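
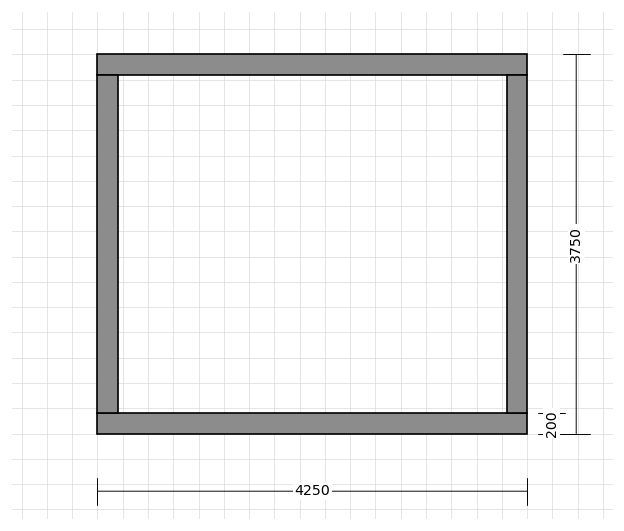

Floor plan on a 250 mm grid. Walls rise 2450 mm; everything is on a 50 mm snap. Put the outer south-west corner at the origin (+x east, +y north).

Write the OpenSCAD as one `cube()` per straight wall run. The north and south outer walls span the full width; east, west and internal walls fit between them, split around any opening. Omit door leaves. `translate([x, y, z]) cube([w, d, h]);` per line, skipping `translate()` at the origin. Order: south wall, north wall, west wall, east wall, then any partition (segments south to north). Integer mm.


cube([4250, 200, 2450]);
translate([0, 3550, 0]) cube([4250, 200, 2450]);
translate([0, 200, 0]) cube([200, 3350, 2450]);
translate([4050, 200, 0]) cube([200, 3350, 2450]);


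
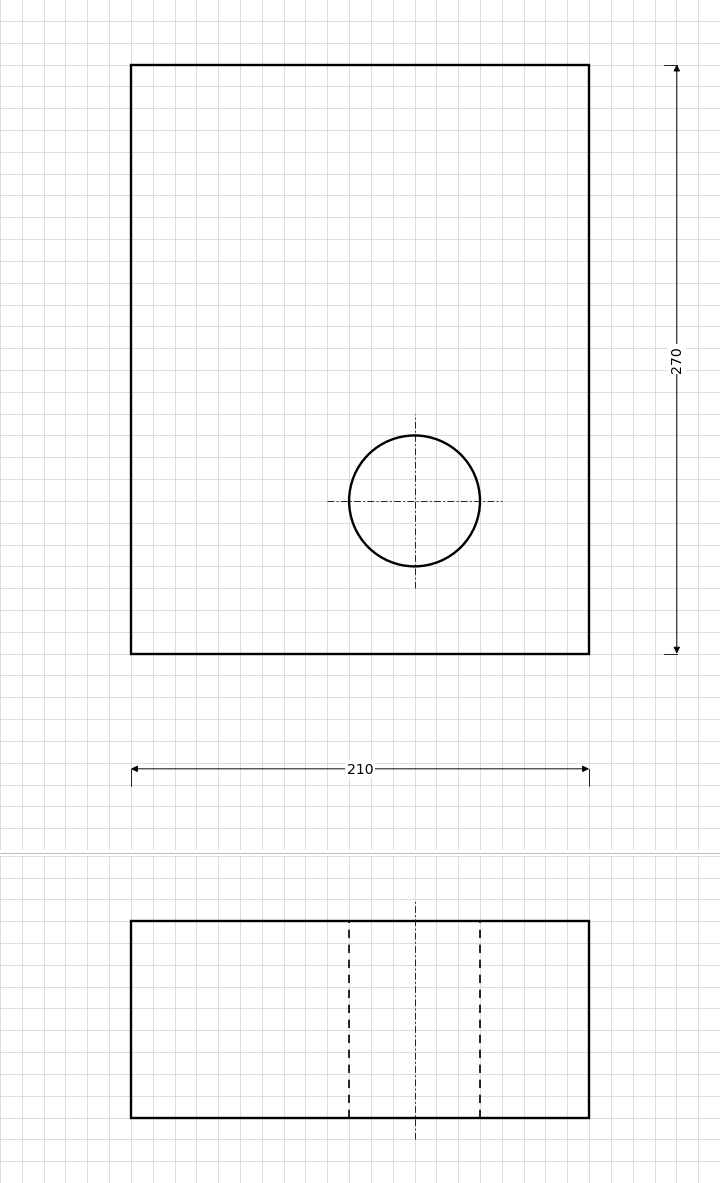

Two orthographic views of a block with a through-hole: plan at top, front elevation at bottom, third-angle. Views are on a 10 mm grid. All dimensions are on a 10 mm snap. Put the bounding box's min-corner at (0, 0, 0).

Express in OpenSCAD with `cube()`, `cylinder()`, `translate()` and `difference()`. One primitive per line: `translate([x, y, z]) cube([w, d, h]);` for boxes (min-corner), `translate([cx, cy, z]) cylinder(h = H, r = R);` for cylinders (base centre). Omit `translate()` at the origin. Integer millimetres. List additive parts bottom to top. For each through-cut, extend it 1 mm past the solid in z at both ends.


difference() {
  cube([210, 270, 90]);
  translate([130, 70, -1]) cylinder(h = 92, r = 30);
}


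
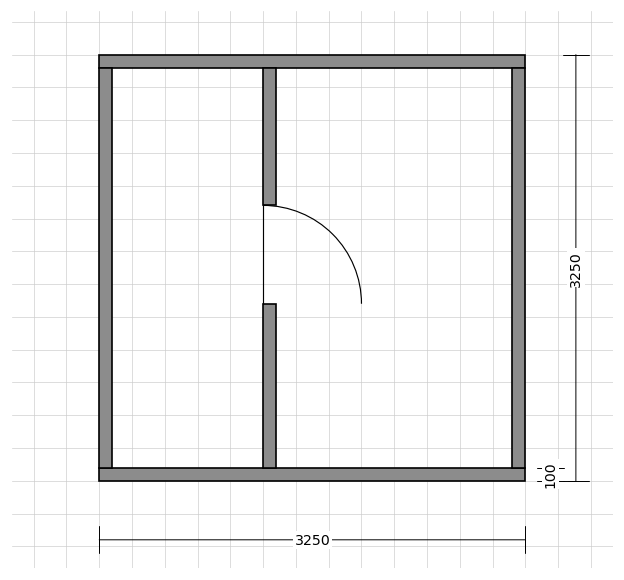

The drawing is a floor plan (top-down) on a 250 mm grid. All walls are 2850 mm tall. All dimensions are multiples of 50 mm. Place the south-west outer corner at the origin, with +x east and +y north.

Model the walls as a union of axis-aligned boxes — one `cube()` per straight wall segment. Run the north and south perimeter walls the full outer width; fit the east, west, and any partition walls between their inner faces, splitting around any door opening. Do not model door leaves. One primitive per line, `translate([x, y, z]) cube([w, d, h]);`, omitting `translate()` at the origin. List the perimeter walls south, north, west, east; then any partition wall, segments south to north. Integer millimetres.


cube([3250, 100, 2850]);
translate([0, 3150, 0]) cube([3250, 100, 2850]);
translate([0, 100, 0]) cube([100, 3050, 2850]);
translate([3150, 100, 0]) cube([100, 3050, 2850]);
translate([1250, 100, 0]) cube([100, 1250, 2850]);
translate([1250, 2100, 0]) cube([100, 1050, 2850]);


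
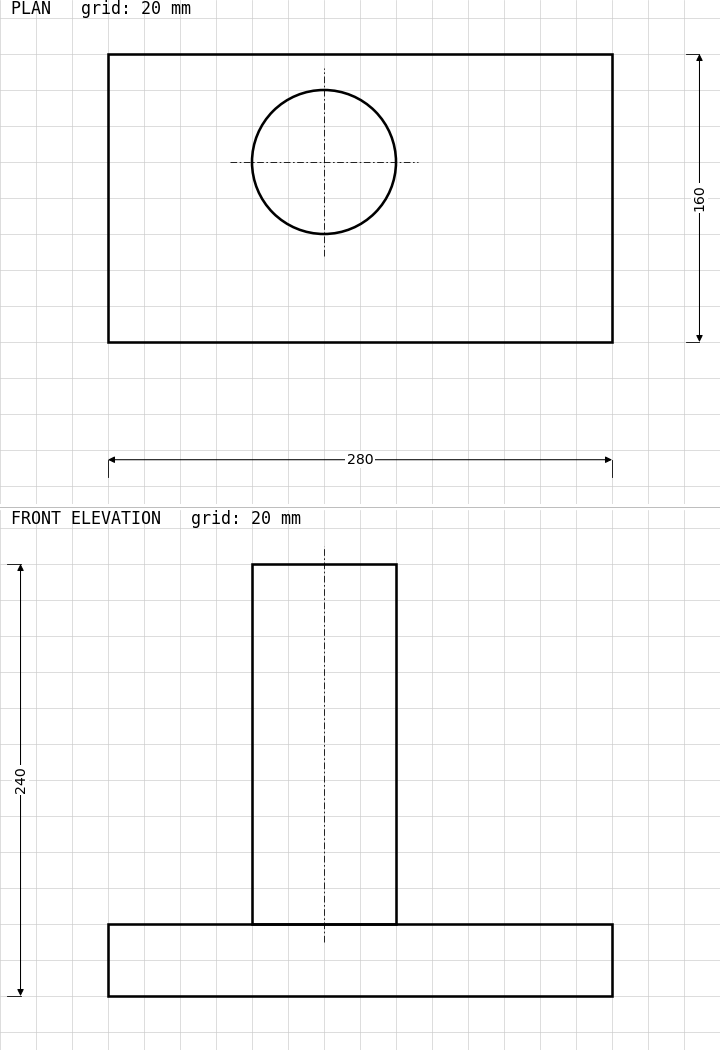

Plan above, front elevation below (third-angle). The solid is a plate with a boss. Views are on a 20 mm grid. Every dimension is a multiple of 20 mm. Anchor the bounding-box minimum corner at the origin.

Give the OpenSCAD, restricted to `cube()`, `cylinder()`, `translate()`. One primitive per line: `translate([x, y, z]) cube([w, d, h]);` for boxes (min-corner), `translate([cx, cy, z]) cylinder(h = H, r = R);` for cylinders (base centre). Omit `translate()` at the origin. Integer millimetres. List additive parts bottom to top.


cube([280, 160, 40]);
translate([120, 100, 40]) cylinder(h = 200, r = 40);


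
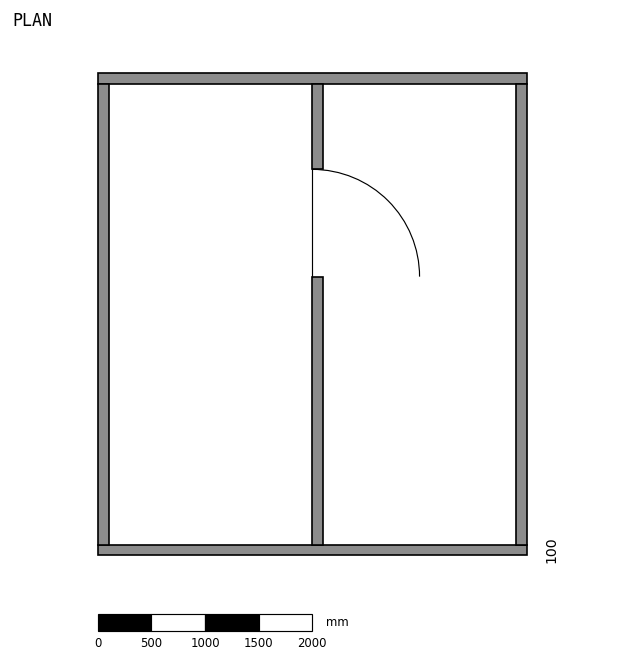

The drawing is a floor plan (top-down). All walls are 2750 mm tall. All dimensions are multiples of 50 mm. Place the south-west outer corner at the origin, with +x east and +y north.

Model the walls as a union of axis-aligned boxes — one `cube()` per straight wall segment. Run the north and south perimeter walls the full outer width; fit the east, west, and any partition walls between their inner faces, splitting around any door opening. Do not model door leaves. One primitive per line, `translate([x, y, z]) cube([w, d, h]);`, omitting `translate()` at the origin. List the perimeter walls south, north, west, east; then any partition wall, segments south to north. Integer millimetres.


cube([4000, 100, 2750]);
translate([0, 4400, 0]) cube([4000, 100, 2750]);
translate([0, 100, 0]) cube([100, 4300, 2750]);
translate([3900, 100, 0]) cube([100, 4300, 2750]);
translate([2000, 100, 0]) cube([100, 2500, 2750]);
translate([2000, 3600, 0]) cube([100, 800, 2750]);


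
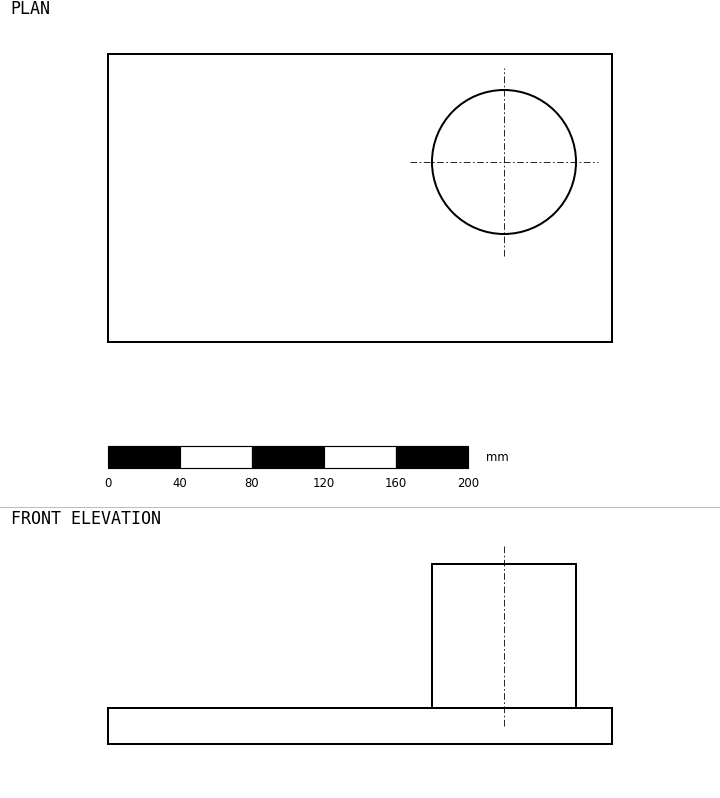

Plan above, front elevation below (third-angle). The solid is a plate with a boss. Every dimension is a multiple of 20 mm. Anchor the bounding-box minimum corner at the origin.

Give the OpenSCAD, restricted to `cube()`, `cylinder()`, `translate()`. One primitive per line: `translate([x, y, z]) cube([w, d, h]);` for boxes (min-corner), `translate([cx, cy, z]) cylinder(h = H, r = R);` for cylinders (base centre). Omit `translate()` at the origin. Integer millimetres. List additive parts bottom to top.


cube([280, 160, 20]);
translate([220, 100, 20]) cylinder(h = 80, r = 40);


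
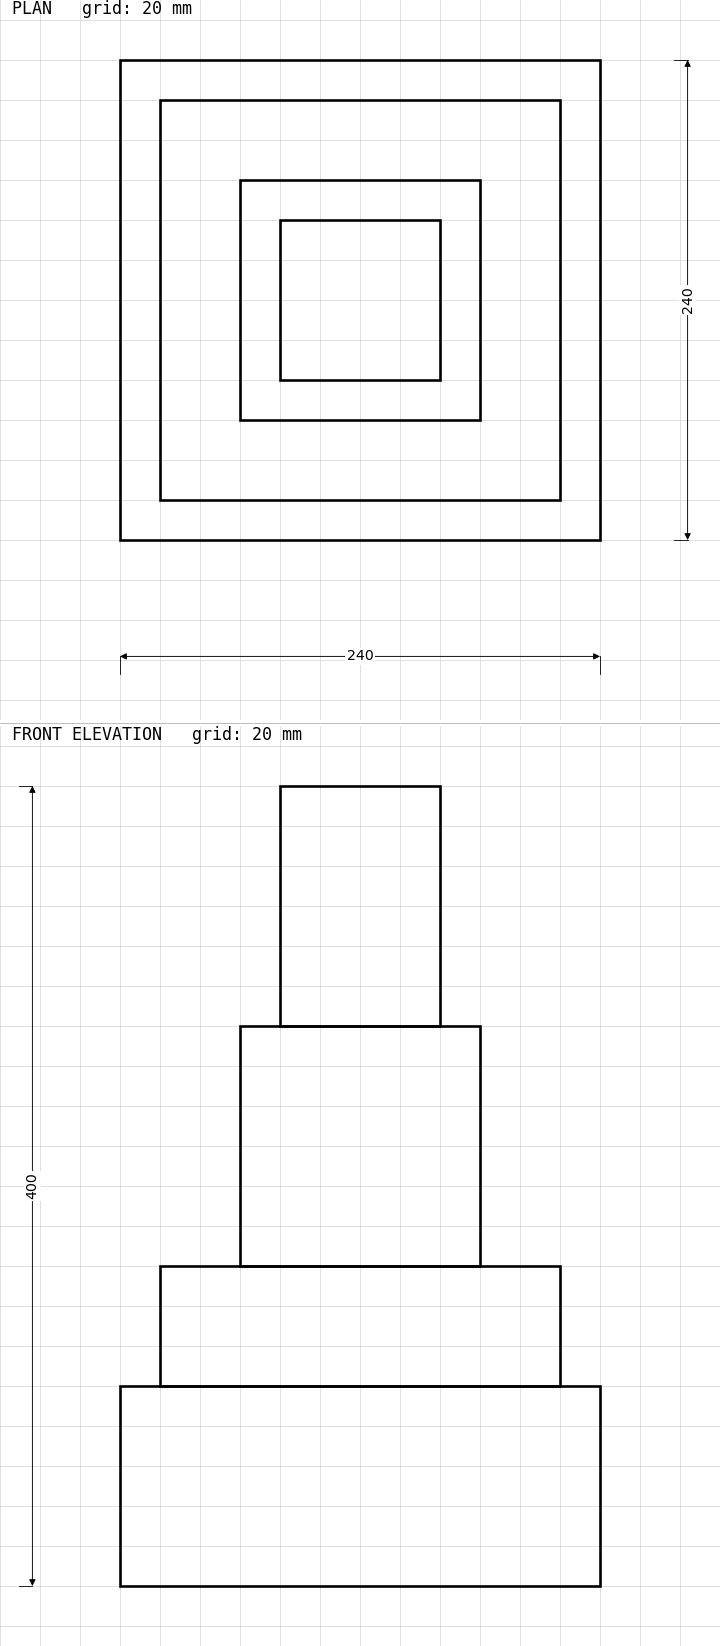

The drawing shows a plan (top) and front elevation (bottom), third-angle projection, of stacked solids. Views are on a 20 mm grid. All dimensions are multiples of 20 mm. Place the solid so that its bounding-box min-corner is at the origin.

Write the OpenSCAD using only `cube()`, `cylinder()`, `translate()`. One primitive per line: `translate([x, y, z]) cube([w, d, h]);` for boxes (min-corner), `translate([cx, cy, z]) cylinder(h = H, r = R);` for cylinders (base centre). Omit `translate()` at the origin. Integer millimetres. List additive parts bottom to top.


cube([240, 240, 100]);
translate([20, 20, 100]) cube([200, 200, 60]);
translate([60, 60, 160]) cube([120, 120, 120]);
translate([80, 80, 280]) cube([80, 80, 120]);


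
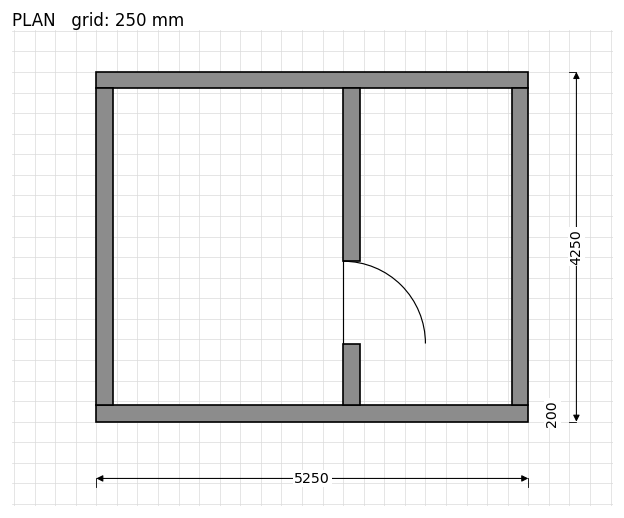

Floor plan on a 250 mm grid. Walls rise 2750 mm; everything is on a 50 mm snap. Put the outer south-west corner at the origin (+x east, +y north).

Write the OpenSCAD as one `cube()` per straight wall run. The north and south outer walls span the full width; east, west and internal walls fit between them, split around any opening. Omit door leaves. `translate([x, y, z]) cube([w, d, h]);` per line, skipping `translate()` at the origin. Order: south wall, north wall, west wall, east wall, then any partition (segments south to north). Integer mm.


cube([5250, 200, 2750]);
translate([0, 4050, 0]) cube([5250, 200, 2750]);
translate([0, 200, 0]) cube([200, 3850, 2750]);
translate([5050, 200, 0]) cube([200, 3850, 2750]);
translate([3000, 200, 0]) cube([200, 750, 2750]);
translate([3000, 1950, 0]) cube([200, 2100, 2750]);


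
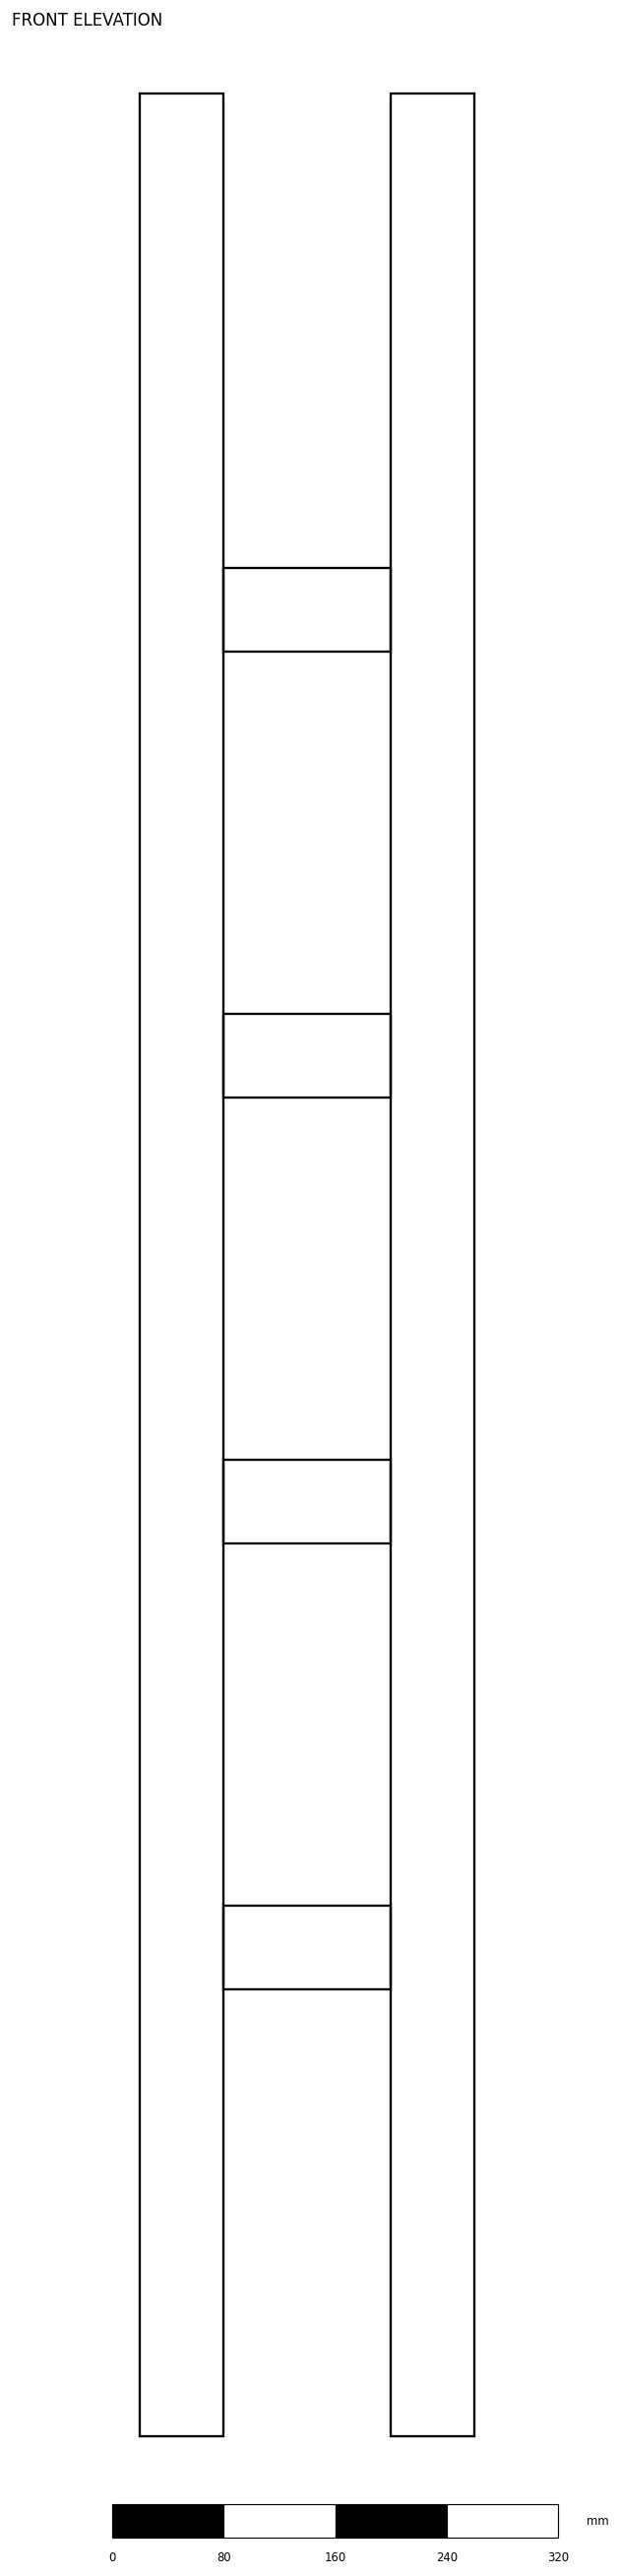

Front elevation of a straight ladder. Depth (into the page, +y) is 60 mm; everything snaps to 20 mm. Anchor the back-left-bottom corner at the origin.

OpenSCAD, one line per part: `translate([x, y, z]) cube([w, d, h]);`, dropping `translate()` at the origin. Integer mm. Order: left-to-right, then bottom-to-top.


cube([60, 60, 1680]);
translate([60, 0, 320]) cube([120, 60, 60]);
translate([60, 0, 640]) cube([120, 60, 60]);
translate([60, 0, 960]) cube([120, 60, 60]);
translate([60, 0, 1280]) cube([120, 60, 60]);
translate([180, 0, 0]) cube([60, 60, 1680]);


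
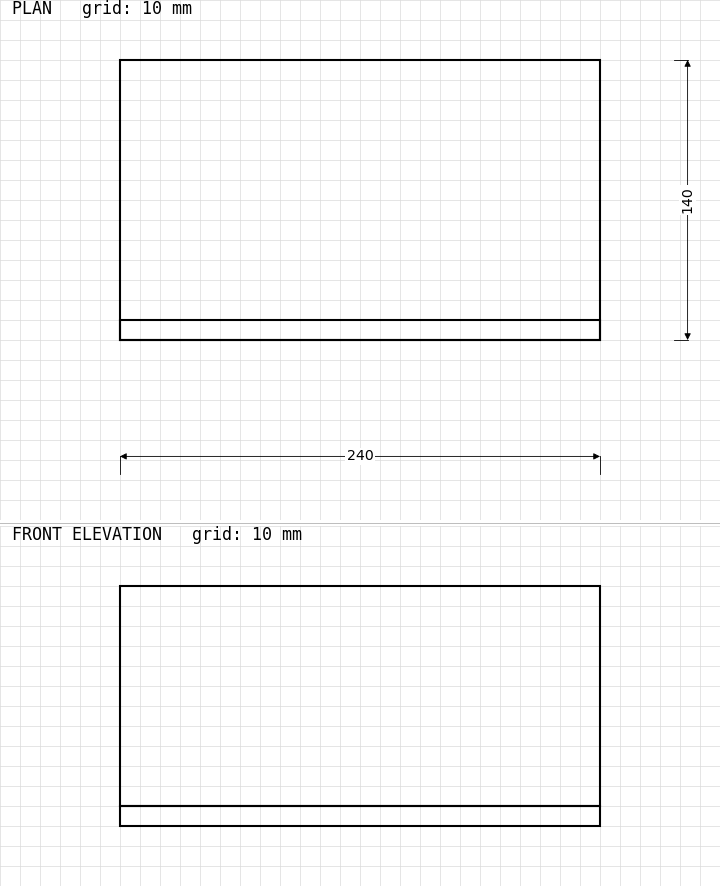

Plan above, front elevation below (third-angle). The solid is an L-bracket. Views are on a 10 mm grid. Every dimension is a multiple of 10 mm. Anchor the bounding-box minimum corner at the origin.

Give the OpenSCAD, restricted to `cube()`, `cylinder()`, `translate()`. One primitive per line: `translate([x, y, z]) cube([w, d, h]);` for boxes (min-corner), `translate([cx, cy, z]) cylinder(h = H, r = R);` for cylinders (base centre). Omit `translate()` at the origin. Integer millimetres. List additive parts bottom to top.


cube([240, 140, 10]);
translate([0, 0, 10]) cube([240, 10, 110]);


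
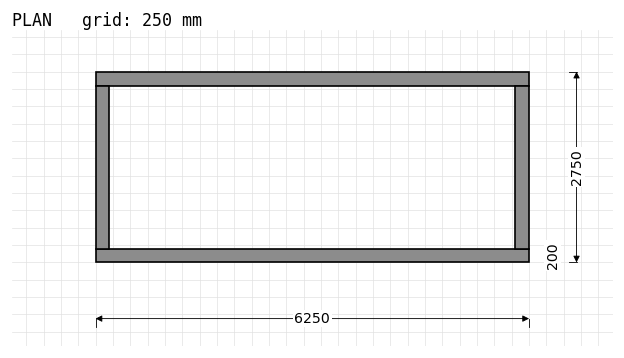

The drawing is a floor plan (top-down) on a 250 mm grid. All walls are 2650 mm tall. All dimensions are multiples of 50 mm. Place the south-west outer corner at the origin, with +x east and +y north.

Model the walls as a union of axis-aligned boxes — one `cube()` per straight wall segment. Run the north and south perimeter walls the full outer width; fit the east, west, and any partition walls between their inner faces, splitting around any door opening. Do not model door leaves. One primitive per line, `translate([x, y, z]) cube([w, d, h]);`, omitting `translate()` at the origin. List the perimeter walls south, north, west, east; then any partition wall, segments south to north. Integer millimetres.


cube([6250, 200, 2650]);
translate([0, 2550, 0]) cube([6250, 200, 2650]);
translate([0, 200, 0]) cube([200, 2350, 2650]);
translate([6050, 200, 0]) cube([200, 2350, 2650]);


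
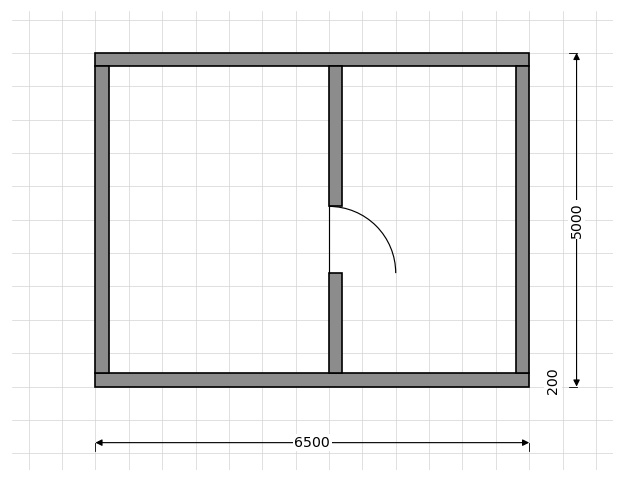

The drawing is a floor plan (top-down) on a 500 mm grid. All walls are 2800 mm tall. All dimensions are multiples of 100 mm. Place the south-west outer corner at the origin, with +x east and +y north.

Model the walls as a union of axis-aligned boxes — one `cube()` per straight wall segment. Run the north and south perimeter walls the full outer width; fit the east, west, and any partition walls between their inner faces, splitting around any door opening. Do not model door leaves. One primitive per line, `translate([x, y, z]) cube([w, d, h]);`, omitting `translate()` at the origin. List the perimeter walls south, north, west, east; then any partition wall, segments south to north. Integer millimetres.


cube([6500, 200, 2800]);
translate([0, 4800, 0]) cube([6500, 200, 2800]);
translate([0, 200, 0]) cube([200, 4600, 2800]);
translate([6300, 200, 0]) cube([200, 4600, 2800]);
translate([3500, 200, 0]) cube([200, 1500, 2800]);
translate([3500, 2700, 0]) cube([200, 2100, 2800]);


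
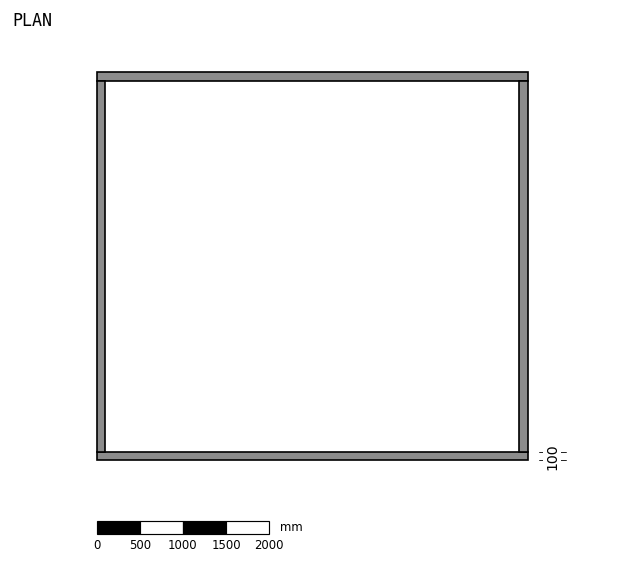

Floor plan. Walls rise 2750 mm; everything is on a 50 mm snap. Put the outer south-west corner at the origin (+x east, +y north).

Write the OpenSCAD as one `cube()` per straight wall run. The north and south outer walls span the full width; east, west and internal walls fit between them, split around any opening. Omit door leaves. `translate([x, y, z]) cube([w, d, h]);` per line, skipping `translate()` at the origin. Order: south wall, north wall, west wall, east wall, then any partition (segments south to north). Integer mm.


cube([5000, 100, 2750]);
translate([0, 4400, 0]) cube([5000, 100, 2750]);
translate([0, 100, 0]) cube([100, 4300, 2750]);
translate([4900, 100, 0]) cube([100, 4300, 2750]);


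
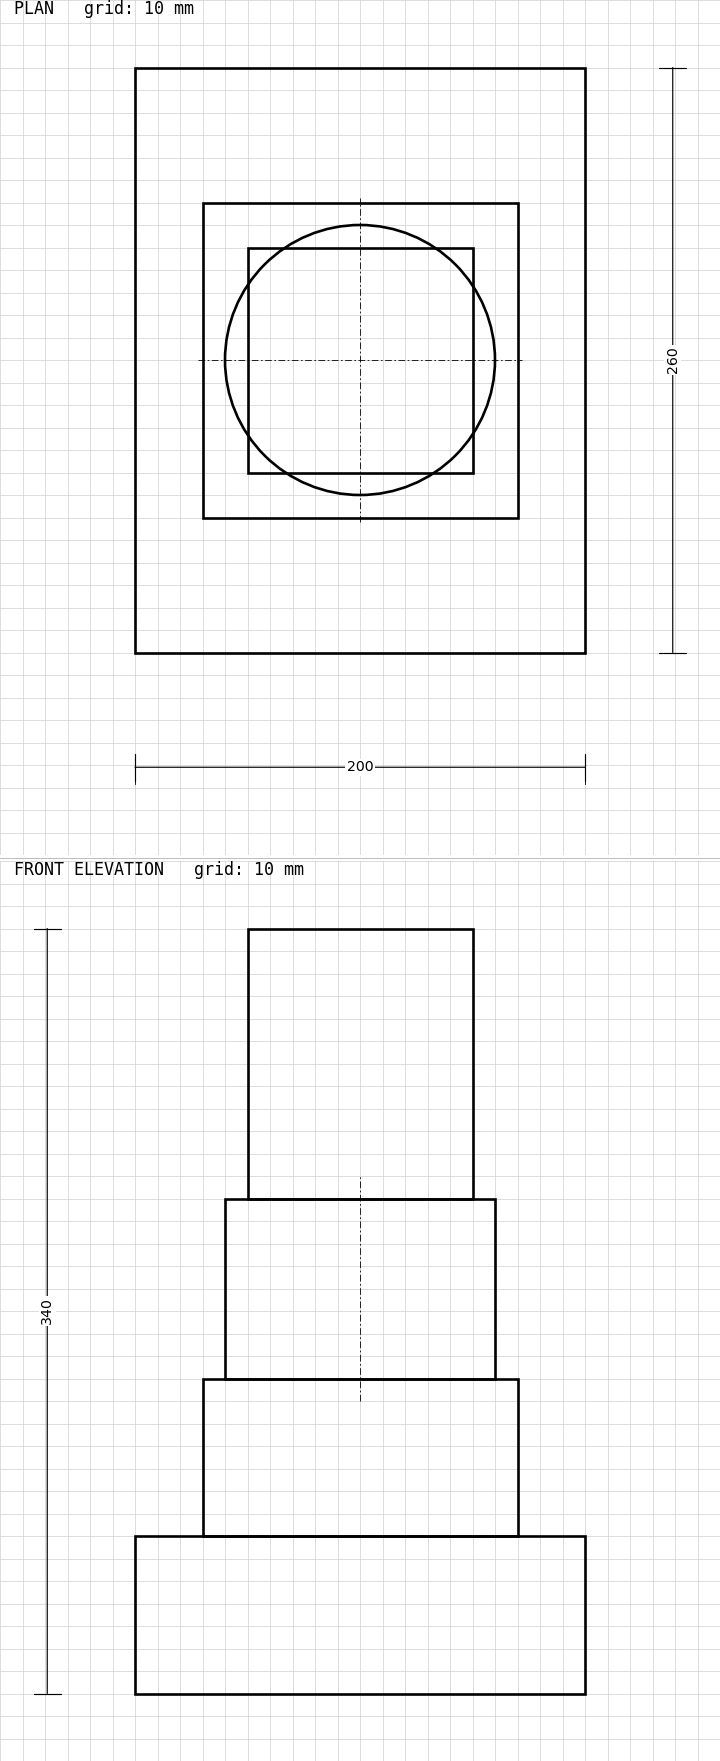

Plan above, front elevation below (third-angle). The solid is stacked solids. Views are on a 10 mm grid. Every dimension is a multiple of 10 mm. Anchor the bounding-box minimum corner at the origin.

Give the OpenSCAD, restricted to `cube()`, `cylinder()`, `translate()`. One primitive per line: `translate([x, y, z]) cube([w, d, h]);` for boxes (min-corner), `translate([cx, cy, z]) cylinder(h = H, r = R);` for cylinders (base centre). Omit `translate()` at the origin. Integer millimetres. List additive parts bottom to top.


cube([200, 260, 70]);
translate([30, 60, 70]) cube([140, 140, 70]);
translate([100, 130, 140]) cylinder(h = 80, r = 60);
translate([50, 80, 220]) cube([100, 100, 120]);


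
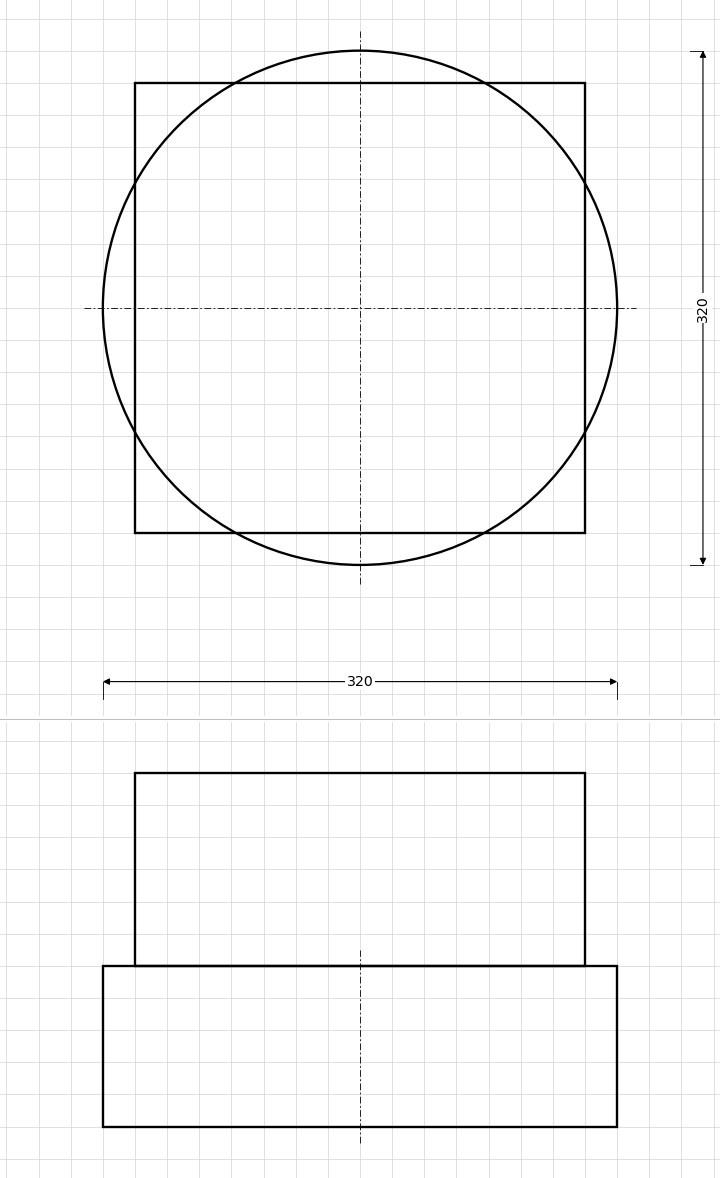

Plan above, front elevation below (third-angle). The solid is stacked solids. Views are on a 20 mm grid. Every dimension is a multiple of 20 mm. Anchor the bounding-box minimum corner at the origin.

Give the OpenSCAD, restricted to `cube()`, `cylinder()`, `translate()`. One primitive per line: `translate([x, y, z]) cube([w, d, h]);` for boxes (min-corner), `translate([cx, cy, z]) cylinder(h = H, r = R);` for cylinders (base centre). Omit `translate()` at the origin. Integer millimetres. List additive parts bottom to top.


translate([160, 160, 0]) cylinder(h = 100, r = 160);
translate([20, 20, 100]) cube([280, 280, 120]);


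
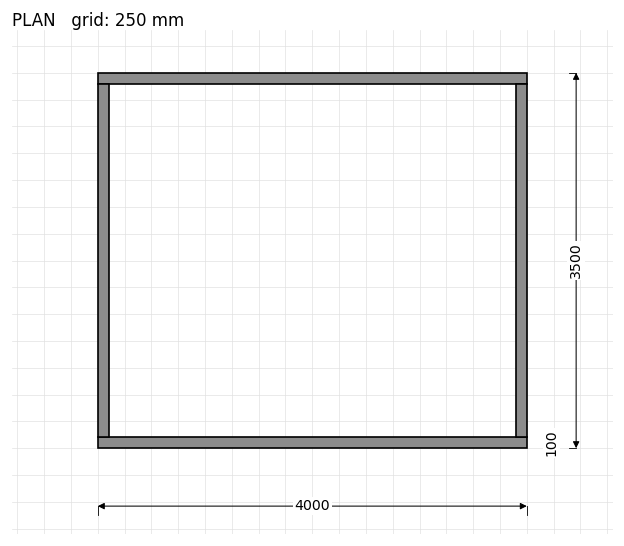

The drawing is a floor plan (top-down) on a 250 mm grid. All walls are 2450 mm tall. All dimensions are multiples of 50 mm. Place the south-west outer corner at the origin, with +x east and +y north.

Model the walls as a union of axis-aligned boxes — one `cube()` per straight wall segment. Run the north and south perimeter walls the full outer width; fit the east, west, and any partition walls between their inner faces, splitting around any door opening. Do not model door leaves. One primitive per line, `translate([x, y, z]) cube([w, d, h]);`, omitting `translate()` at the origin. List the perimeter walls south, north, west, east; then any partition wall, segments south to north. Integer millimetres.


cube([4000, 100, 2450]);
translate([0, 3400, 0]) cube([4000, 100, 2450]);
translate([0, 100, 0]) cube([100, 3300, 2450]);
translate([3900, 100, 0]) cube([100, 3300, 2450]);


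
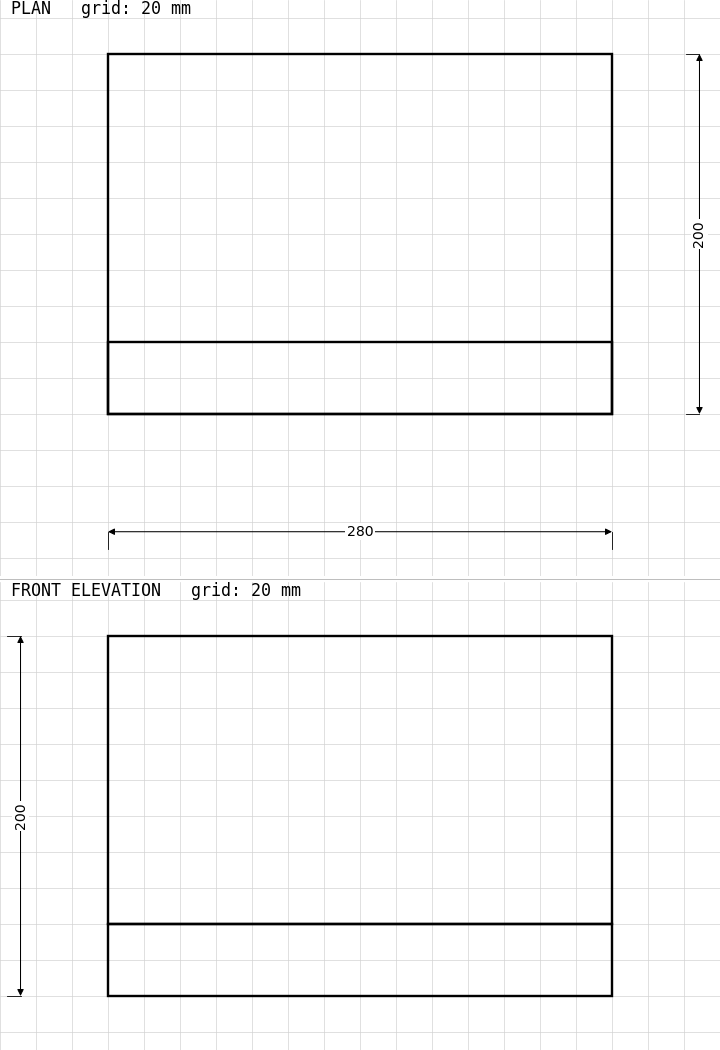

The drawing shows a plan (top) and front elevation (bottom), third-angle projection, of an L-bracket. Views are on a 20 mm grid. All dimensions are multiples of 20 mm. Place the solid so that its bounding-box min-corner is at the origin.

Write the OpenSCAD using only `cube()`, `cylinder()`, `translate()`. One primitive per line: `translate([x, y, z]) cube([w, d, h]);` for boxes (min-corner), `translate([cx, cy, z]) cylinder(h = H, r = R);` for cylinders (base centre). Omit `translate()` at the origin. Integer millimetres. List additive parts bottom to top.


cube([280, 200, 40]);
translate([0, 0, 40]) cube([280, 40, 160]);


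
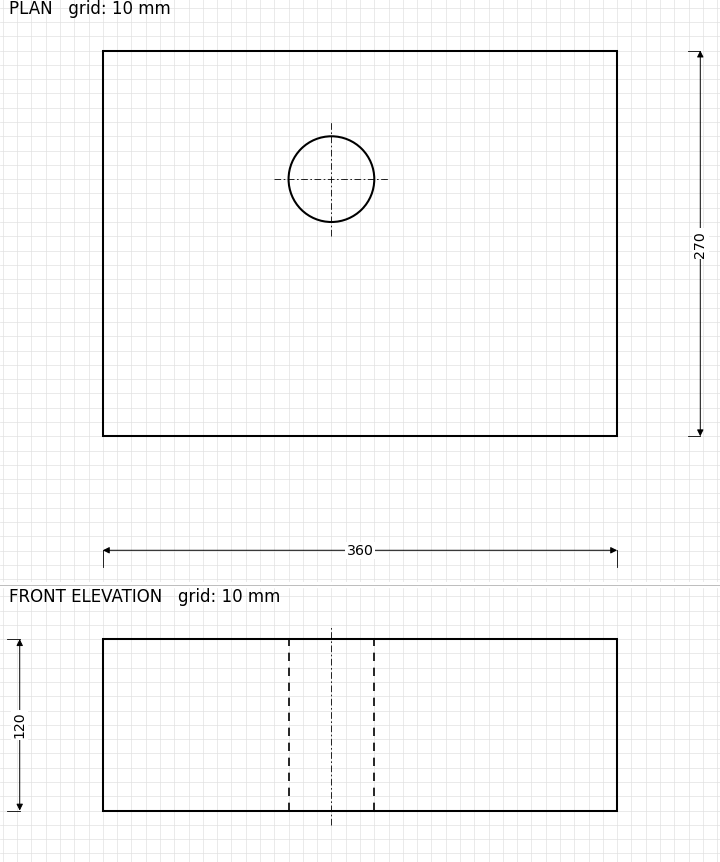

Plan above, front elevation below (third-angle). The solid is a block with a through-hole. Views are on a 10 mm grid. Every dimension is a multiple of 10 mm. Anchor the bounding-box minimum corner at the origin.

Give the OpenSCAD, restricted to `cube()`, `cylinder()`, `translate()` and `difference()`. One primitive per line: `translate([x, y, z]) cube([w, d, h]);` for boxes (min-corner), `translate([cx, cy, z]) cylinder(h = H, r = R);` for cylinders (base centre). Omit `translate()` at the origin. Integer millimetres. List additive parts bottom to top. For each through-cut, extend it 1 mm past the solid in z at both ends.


difference() {
  cube([360, 270, 120]);
  translate([160, 180, -1]) cylinder(h = 122, r = 30);
}


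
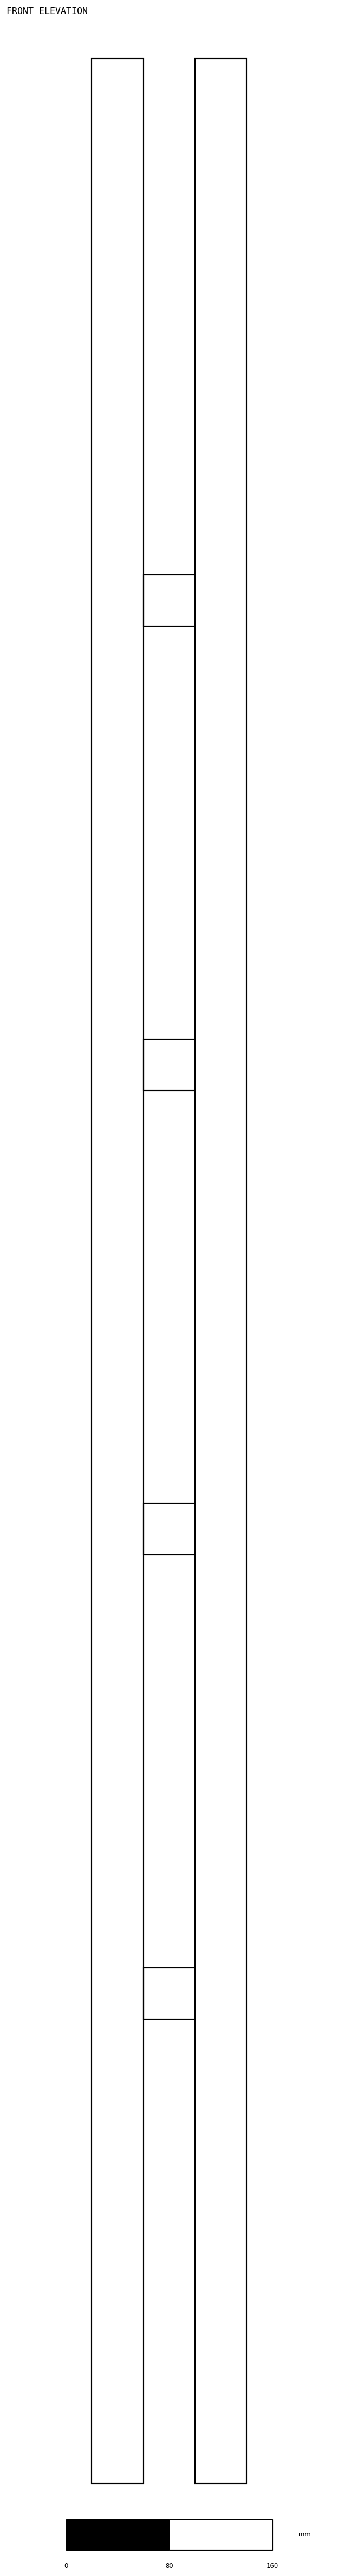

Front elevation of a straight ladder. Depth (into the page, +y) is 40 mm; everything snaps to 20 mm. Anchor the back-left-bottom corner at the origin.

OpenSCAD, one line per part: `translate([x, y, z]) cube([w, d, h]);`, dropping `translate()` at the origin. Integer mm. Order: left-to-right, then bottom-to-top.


cube([40, 40, 1880]);
translate([40, 0, 360]) cube([40, 40, 40]);
translate([40, 0, 720]) cube([40, 40, 40]);
translate([40, 0, 1080]) cube([40, 40, 40]);
translate([40, 0, 1440]) cube([40, 40, 40]);
translate([80, 0, 0]) cube([40, 40, 1880]);


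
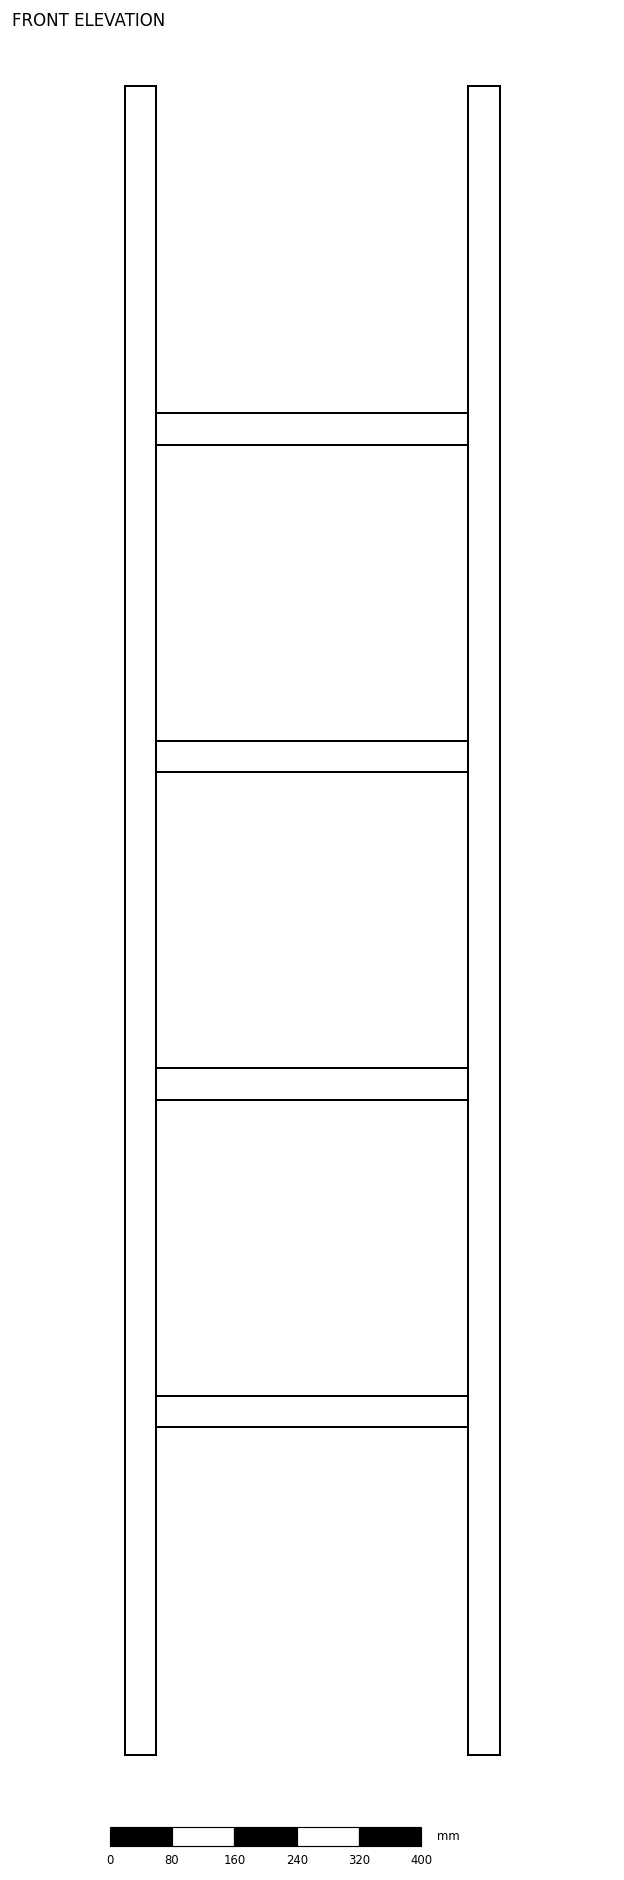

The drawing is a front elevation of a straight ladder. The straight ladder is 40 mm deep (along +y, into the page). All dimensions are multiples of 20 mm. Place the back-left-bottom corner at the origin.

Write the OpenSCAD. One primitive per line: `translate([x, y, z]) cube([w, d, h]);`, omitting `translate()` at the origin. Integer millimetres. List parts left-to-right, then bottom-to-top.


cube([40, 40, 2140]);
translate([40, 0, 420]) cube([400, 40, 40]);
translate([40, 0, 840]) cube([400, 40, 40]);
translate([40, 0, 1260]) cube([400, 40, 40]);
translate([40, 0, 1680]) cube([400, 40, 40]);
translate([440, 0, 0]) cube([40, 40, 2140]);


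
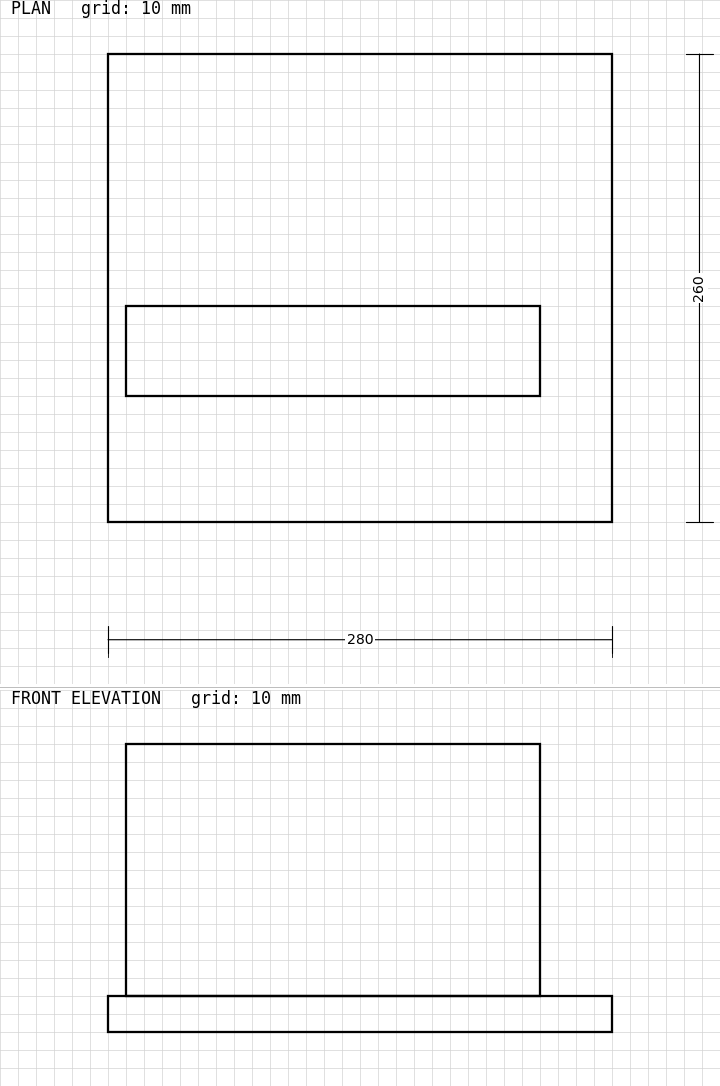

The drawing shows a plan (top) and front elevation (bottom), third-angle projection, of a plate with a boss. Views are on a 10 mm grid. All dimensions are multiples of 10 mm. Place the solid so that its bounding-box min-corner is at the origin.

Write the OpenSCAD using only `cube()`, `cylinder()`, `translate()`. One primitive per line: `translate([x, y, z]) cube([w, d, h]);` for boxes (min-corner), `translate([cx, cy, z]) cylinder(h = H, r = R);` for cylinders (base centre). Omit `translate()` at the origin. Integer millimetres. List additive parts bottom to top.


cube([280, 260, 20]);
translate([10, 70, 20]) cube([230, 50, 140]);


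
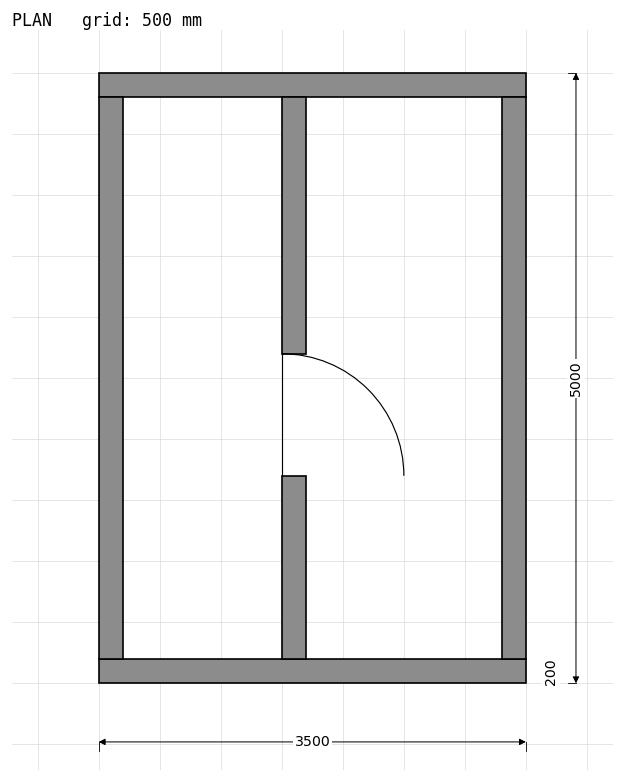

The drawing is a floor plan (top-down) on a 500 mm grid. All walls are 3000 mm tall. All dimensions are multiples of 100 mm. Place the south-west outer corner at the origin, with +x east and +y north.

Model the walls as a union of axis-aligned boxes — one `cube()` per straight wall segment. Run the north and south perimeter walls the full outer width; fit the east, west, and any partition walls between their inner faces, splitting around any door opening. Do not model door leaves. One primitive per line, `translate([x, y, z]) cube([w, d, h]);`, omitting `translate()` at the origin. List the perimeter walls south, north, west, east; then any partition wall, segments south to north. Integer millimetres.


cube([3500, 200, 3000]);
translate([0, 4800, 0]) cube([3500, 200, 3000]);
translate([0, 200, 0]) cube([200, 4600, 3000]);
translate([3300, 200, 0]) cube([200, 4600, 3000]);
translate([1500, 200, 0]) cube([200, 1500, 3000]);
translate([1500, 2700, 0]) cube([200, 2100, 3000]);


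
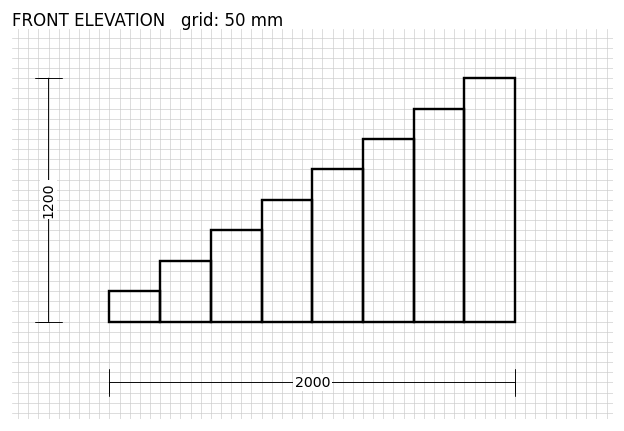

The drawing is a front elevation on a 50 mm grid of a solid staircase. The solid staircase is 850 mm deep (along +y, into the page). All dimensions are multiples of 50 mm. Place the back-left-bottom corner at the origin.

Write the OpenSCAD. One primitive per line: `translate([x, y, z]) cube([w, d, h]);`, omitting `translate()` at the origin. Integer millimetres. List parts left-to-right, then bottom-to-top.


cube([250, 850, 150]);
translate([250, 0, 0]) cube([250, 850, 300]);
translate([500, 0, 0]) cube([250, 850, 450]);
translate([750, 0, 0]) cube([250, 850, 600]);
translate([1000, 0, 0]) cube([250, 850, 750]);
translate([1250, 0, 0]) cube([250, 850, 900]);
translate([1500, 0, 0]) cube([250, 850, 1050]);
translate([1750, 0, 0]) cube([250, 850, 1200]);


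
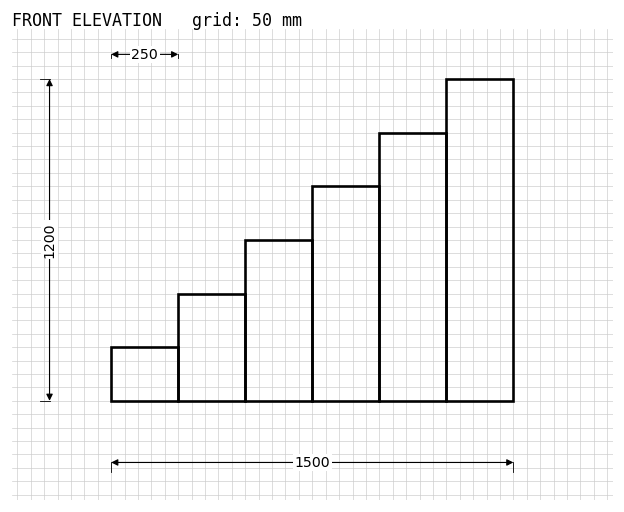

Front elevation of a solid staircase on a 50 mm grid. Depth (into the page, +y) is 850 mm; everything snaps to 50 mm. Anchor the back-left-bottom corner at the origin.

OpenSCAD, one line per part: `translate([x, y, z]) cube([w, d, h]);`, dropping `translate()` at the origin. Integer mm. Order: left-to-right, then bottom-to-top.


cube([250, 850, 200]);
translate([250, 0, 0]) cube([250, 850, 400]);
translate([500, 0, 0]) cube([250, 850, 600]);
translate([750, 0, 0]) cube([250, 850, 800]);
translate([1000, 0, 0]) cube([250, 850, 1000]);
translate([1250, 0, 0]) cube([250, 850, 1200]);


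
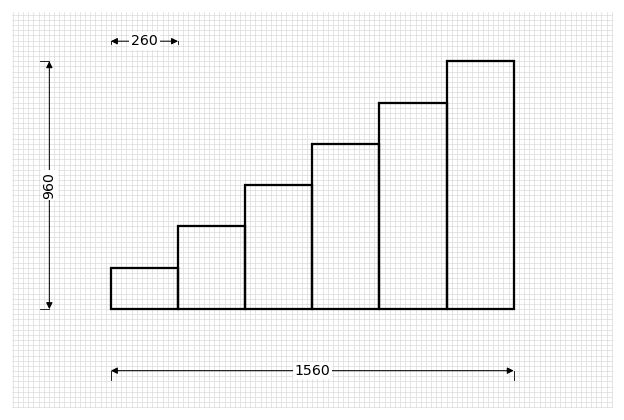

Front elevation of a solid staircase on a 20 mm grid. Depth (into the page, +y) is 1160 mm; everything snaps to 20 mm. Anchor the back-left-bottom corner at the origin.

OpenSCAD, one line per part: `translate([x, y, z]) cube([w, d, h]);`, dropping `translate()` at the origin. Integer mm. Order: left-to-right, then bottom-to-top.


cube([260, 1160, 160]);
translate([260, 0, 0]) cube([260, 1160, 320]);
translate([520, 0, 0]) cube([260, 1160, 480]);
translate([780, 0, 0]) cube([260, 1160, 640]);
translate([1040, 0, 0]) cube([260, 1160, 800]);
translate([1300, 0, 0]) cube([260, 1160, 960]);


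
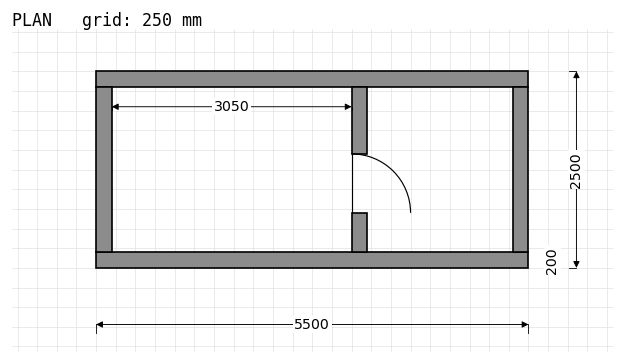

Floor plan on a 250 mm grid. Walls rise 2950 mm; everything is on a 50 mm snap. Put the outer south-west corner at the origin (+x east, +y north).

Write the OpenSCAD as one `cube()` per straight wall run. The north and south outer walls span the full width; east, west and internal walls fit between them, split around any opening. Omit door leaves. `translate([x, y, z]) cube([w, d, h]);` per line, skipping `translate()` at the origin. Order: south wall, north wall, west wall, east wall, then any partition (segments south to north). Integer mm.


cube([5500, 200, 2950]);
translate([0, 2300, 0]) cube([5500, 200, 2950]);
translate([0, 200, 0]) cube([200, 2100, 2950]);
translate([5300, 200, 0]) cube([200, 2100, 2950]);
translate([3250, 200, 0]) cube([200, 500, 2950]);
translate([3250, 1450, 0]) cube([200, 850, 2950]);


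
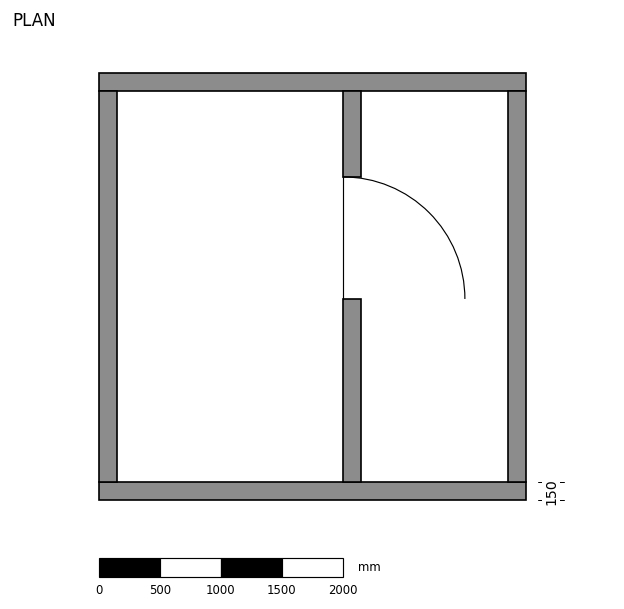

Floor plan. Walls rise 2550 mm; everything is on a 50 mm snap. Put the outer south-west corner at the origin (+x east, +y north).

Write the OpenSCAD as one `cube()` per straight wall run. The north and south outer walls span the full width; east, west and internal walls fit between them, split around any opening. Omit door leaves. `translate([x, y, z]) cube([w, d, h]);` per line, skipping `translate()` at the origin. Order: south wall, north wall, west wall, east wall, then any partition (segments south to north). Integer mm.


cube([3500, 150, 2550]);
translate([0, 3350, 0]) cube([3500, 150, 2550]);
translate([0, 150, 0]) cube([150, 3200, 2550]);
translate([3350, 150, 0]) cube([150, 3200, 2550]);
translate([2000, 150, 0]) cube([150, 1500, 2550]);
translate([2000, 2650, 0]) cube([150, 700, 2550]);


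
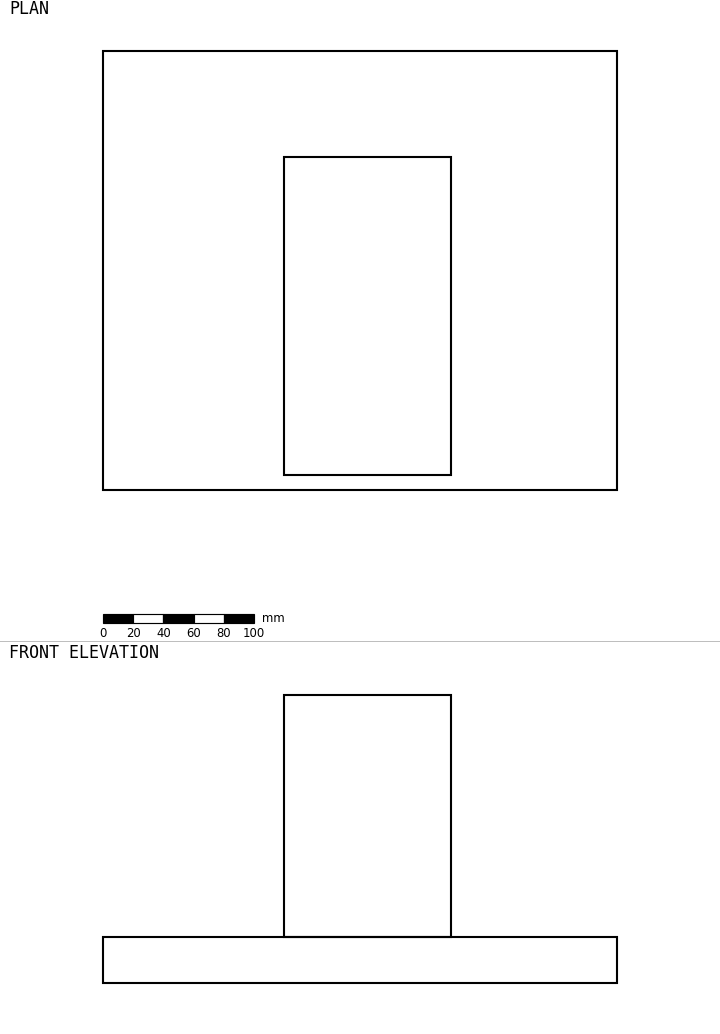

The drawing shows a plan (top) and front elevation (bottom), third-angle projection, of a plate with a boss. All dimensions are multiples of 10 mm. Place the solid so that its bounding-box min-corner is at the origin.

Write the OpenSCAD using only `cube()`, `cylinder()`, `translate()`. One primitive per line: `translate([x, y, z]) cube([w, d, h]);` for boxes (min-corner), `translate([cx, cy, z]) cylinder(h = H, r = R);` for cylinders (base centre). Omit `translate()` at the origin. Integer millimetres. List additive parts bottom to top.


cube([340, 290, 30]);
translate([120, 10, 30]) cube([110, 210, 160]);


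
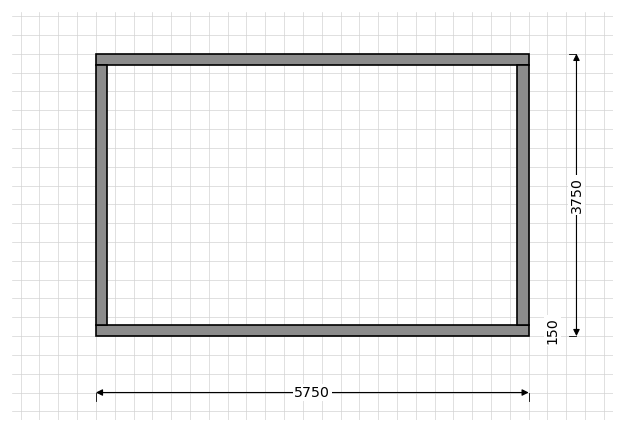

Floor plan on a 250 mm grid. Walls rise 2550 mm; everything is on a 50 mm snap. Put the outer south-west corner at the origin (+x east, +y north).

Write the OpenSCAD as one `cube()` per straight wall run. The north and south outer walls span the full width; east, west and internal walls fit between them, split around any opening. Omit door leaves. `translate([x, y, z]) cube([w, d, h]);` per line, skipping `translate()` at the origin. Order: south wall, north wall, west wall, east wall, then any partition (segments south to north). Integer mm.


cube([5750, 150, 2550]);
translate([0, 3600, 0]) cube([5750, 150, 2550]);
translate([0, 150, 0]) cube([150, 3450, 2550]);
translate([5600, 150, 0]) cube([150, 3450, 2550]);


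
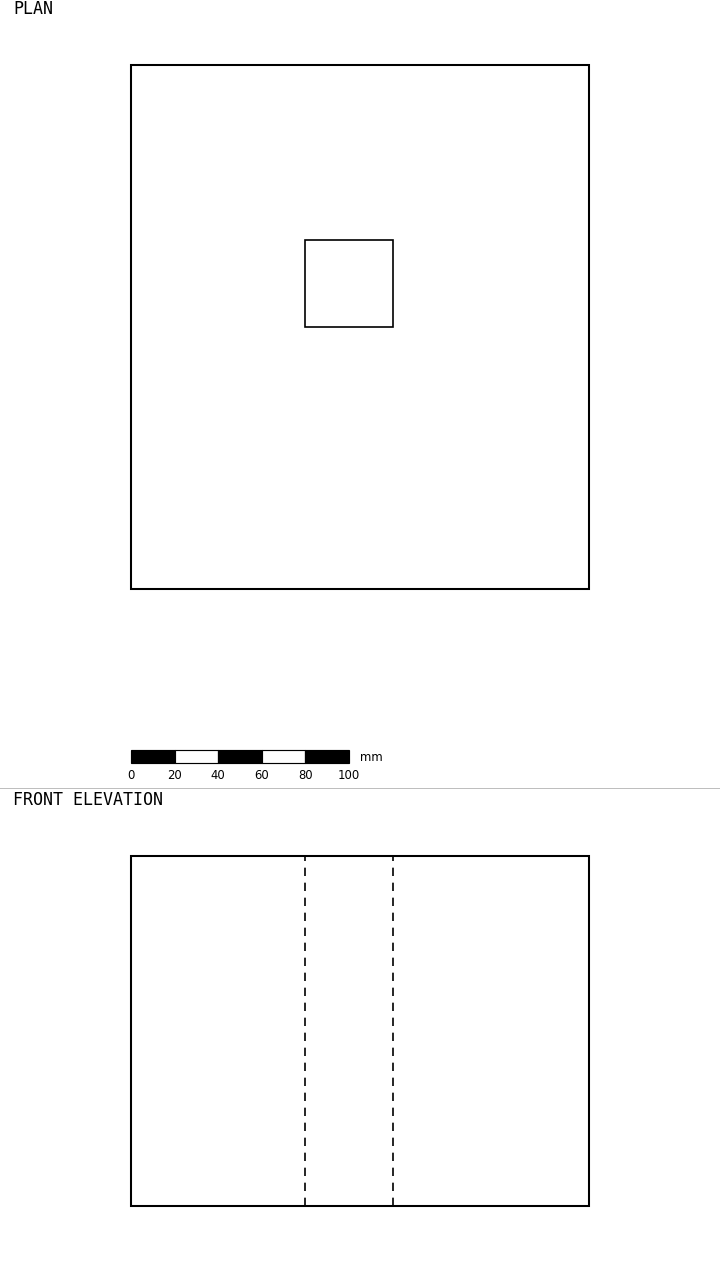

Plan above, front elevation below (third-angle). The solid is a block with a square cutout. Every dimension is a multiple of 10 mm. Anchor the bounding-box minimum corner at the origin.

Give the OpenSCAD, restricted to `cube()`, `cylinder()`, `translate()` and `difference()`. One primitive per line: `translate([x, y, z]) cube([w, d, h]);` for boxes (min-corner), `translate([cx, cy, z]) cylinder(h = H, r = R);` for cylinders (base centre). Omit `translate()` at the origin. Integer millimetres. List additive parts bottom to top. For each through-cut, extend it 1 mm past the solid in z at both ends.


difference() {
  cube([210, 240, 160]);
  translate([80, 120, -1]) cube([40, 40, 162]);
}


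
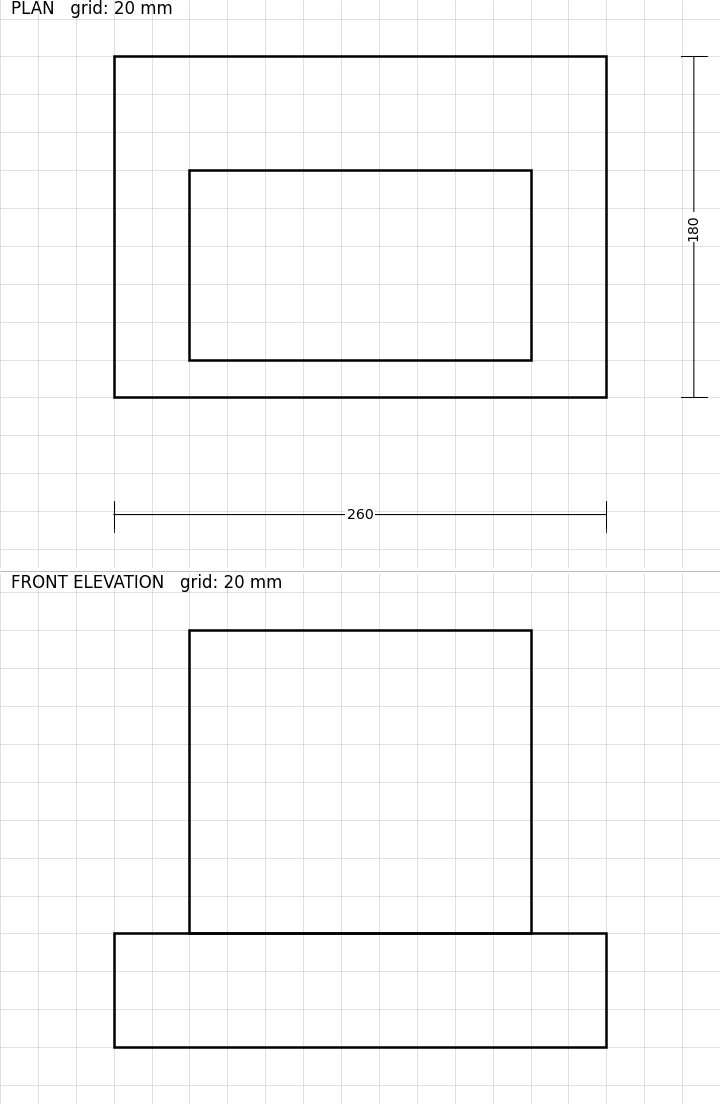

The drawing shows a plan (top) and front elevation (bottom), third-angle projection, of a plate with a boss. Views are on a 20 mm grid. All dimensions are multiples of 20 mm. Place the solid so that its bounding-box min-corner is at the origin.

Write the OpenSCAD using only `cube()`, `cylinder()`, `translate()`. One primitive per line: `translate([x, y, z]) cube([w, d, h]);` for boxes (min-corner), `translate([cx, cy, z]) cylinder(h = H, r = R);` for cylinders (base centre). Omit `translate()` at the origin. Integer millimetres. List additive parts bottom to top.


cube([260, 180, 60]);
translate([40, 20, 60]) cube([180, 100, 160]);


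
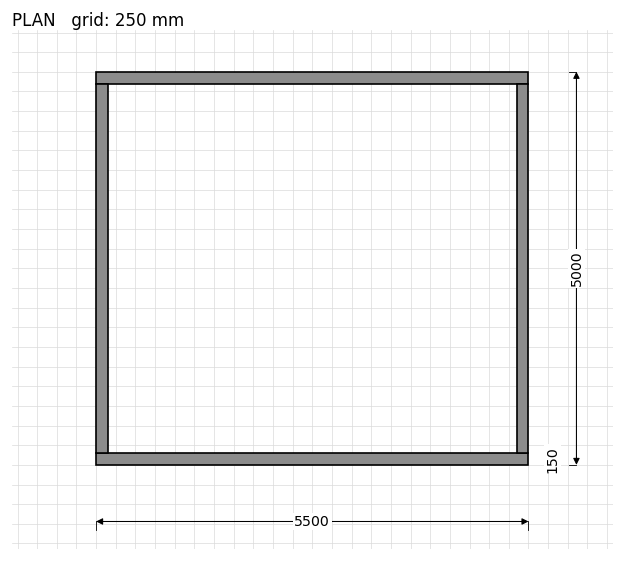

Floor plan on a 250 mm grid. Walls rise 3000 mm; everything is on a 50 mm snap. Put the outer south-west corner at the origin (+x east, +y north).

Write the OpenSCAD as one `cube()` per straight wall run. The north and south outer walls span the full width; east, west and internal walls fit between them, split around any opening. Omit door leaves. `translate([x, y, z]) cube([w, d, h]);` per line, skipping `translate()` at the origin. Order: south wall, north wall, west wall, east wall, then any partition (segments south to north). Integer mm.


cube([5500, 150, 3000]);
translate([0, 4850, 0]) cube([5500, 150, 3000]);
translate([0, 150, 0]) cube([150, 4700, 3000]);
translate([5350, 150, 0]) cube([150, 4700, 3000]);


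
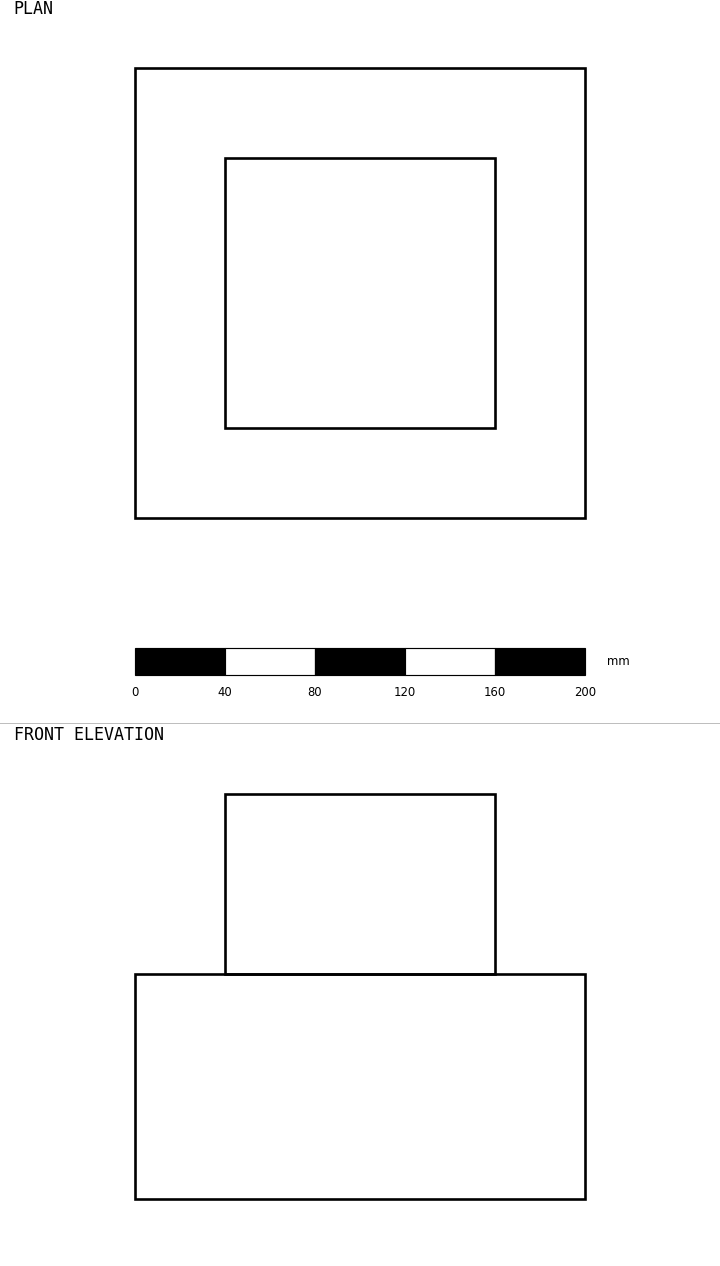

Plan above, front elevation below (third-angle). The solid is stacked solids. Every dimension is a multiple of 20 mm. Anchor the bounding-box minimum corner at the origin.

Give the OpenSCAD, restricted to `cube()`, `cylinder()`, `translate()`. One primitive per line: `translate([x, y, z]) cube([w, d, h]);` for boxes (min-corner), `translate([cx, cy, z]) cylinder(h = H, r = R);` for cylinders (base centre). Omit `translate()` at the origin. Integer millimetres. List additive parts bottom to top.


cube([200, 200, 100]);
translate([40, 40, 100]) cube([120, 120, 80]);


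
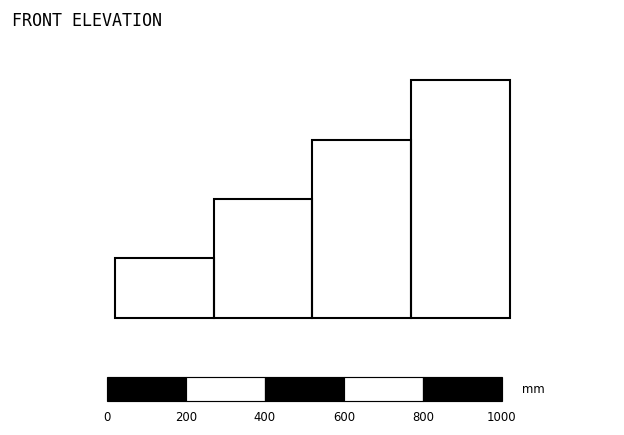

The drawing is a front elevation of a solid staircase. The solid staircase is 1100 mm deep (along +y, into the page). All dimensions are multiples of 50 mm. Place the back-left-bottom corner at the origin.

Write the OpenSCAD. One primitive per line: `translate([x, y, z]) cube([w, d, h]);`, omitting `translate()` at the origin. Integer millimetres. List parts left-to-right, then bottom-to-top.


cube([250, 1100, 150]);
translate([250, 0, 0]) cube([250, 1100, 300]);
translate([500, 0, 0]) cube([250, 1100, 450]);
translate([750, 0, 0]) cube([250, 1100, 600]);


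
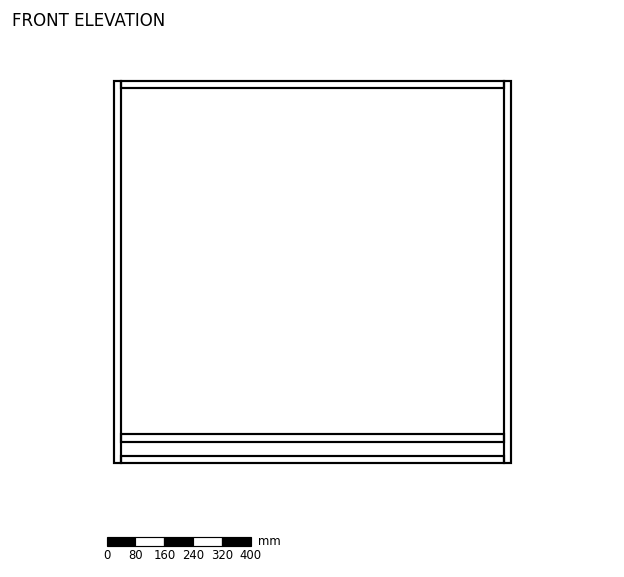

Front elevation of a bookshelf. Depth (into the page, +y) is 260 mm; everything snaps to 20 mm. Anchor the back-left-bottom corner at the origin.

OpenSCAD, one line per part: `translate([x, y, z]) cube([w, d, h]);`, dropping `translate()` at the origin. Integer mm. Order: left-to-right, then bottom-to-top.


cube([20, 260, 1060]);
translate([20, 0, 0]) cube([1060, 260, 20]);
translate([20, 0, 60]) cube([1060, 260, 20]);
translate([20, 0, 1040]) cube([1060, 260, 20]);
translate([1080, 0, 0]) cube([20, 260, 1060]);


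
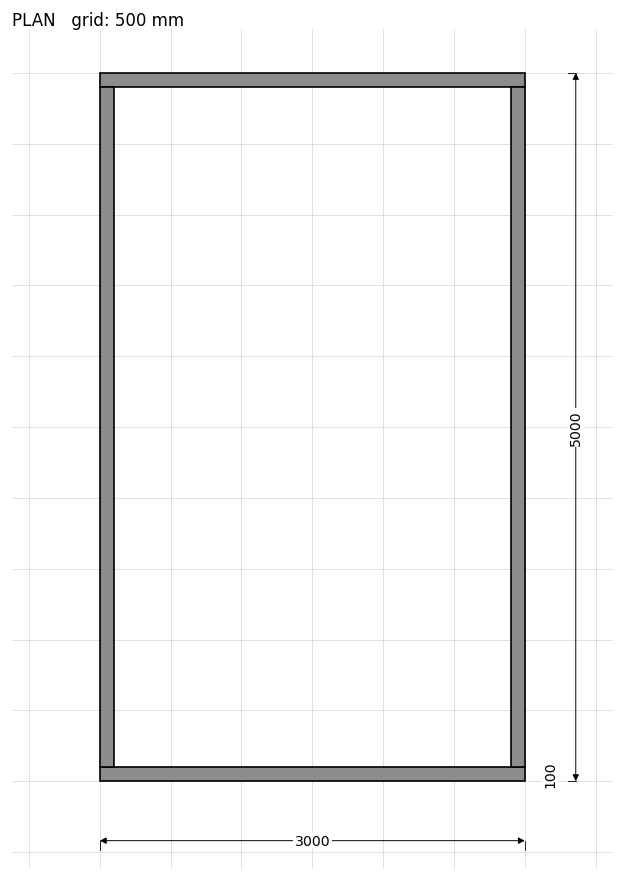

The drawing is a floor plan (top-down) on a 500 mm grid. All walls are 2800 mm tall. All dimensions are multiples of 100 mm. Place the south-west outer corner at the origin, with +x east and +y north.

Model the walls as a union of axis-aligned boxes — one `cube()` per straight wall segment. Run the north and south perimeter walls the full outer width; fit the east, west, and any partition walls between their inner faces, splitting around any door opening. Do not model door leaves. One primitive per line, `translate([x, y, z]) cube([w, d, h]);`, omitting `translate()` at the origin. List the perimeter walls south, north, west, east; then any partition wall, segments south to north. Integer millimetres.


cube([3000, 100, 2800]);
translate([0, 4900, 0]) cube([3000, 100, 2800]);
translate([0, 100, 0]) cube([100, 4800, 2800]);
translate([2900, 100, 0]) cube([100, 4800, 2800]);
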